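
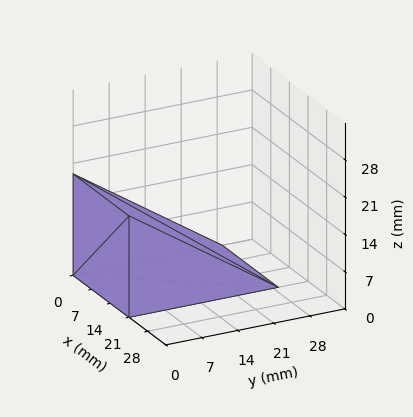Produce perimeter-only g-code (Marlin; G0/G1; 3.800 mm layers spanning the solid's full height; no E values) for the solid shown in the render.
Reading the render: the shape is a wedge (ramp): 21 × 29 mm base, rising to 19 mm along the y=0 edge and sloping linearly to z=0 at y=29 (dimensions read to the nearest mm from the axis ticks). For the g-code, the solid's height is divided into equal slices at the stated Δz and each level perimeter traced with G1 moves after a G0 lift.

; perimeter-only toolpath
G21 ; units = mm
G90 ; absolute positioning
G28 ; home
; layer 1
G0 Z3.800
G0 X0.000 Y0.000
G1 X21.000 Y0.000
G1 X21.000 Y23.200
G1 X0.000 Y23.200
G1 X0.000 Y0.000
; layer 2
G0 Z7.600
G0 X0.000 Y0.000
G1 X21.000 Y0.000
G1 X21.000 Y17.400
G1 X0.000 Y17.400
G1 X0.000 Y0.000
; layer 3
G0 Z11.400
G0 X0.000 Y0.000
G1 X21.000 Y0.000
G1 X21.000 Y11.600
G1 X0.000 Y11.600
G1 X0.000 Y0.000
; layer 4
G0 Z15.200
G0 X0.000 Y0.000
G1 X21.000 Y0.000
G1 X21.000 Y5.800
G1 X0.000 Y5.800
G1 X0.000 Y0.000
M2 ; end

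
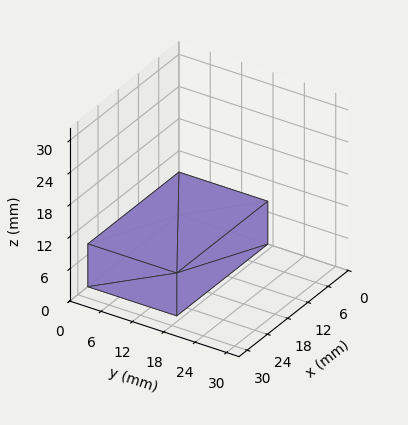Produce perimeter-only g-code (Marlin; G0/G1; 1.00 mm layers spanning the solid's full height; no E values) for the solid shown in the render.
Reading the render: the shape is a rectangular box, roughly 27 × 17 mm footprint and 8 mm tall (dimensions read to the nearest mm from the axis ticks). For the g-code, the solid's height is divided into equal slices at the stated Δz and each level perimeter traced with G1 moves after a G0 lift.

; perimeter-only toolpath
G21 ; units = mm
G90 ; absolute positioning
G28 ; home
; layer 1
G0 Z1.00
G0 X0.00 Y0.00
G1 X27.00 Y0.00
G1 X27.00 Y17.00
G1 X0.00 Y17.00
G1 X0.00 Y0.00
; layer 2
G0 Z2.00
G0 X0.00 Y0.00
G1 X27.00 Y0.00
G1 X27.00 Y17.00
G1 X0.00 Y17.00
G1 X0.00 Y0.00
; layer 3
G0 Z3.00
G0 X0.00 Y0.00
G1 X27.00 Y0.00
G1 X27.00 Y17.00
G1 X0.00 Y17.00
G1 X0.00 Y0.00
; layer 4
G0 Z4.00
G0 X0.00 Y0.00
G1 X27.00 Y0.00
G1 X27.00 Y17.00
G1 X0.00 Y17.00
G1 X0.00 Y0.00
; layer 5
G0 Z5.00
G0 X0.00 Y0.00
G1 X27.00 Y0.00
G1 X27.00 Y17.00
G1 X0.00 Y17.00
G1 X0.00 Y0.00
; layer 6
G0 Z6.00
G0 X0.00 Y0.00
G1 X27.00 Y0.00
G1 X27.00 Y17.00
G1 X0.00 Y17.00
G1 X0.00 Y0.00
; layer 7
G0 Z7.00
G0 X0.00 Y0.00
G1 X27.00 Y0.00
G1 X27.00 Y17.00
G1 X0.00 Y17.00
G1 X0.00 Y0.00
; layer 8
G0 Z8.00
G0 X0.00 Y0.00
G1 X27.00 Y0.00
G1 X27.00 Y17.00
G1 X0.00 Y17.00
G1 X0.00 Y0.00
M2 ; end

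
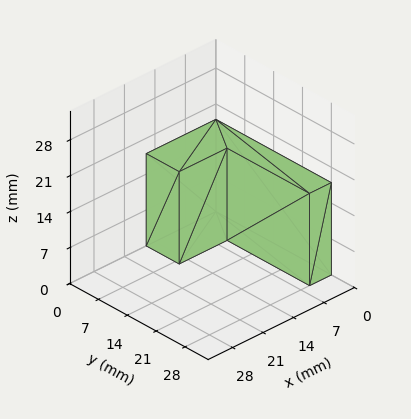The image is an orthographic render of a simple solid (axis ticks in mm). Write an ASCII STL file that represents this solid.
Reading the render: the shape is an L-shaped prism: outer 16 × 28 mm, arm thicknesses ≈ 8 mm (horizontal) and 5 mm (vertical), extruded 18 mm in z (dimensions read to the nearest mm from the axis ticks). For the STL, each face is triangulated and given an outward normal.

solid part
  facet normal 0.0000 0.0000 -1.0000
    outer loop
      vertex 16.0 8.0 0.0
      vertex 16.0 0.0 0.0
      vertex 0.0 0.0 0.0
    endloop
  endfacet
  facet normal 0.0000 0.0000 -1.0000
    outer loop
      vertex 5.0 8.0 0.0
      vertex 16.0 8.0 0.0
      vertex 0.0 0.0 0.0
    endloop
  endfacet
  facet normal 0.0000 0.0000 -1.0000
    outer loop
      vertex 5.0 28.0 0.0
      vertex 5.0 8.0 0.0
      vertex 0.0 0.0 0.0
    endloop
  endfacet
  facet normal 0.0000 0.0000 -1.0000
    outer loop
      vertex 0.0 28.0 0.0
      vertex 5.0 28.0 0.0
      vertex 0.0 0.0 0.0
    endloop
  endfacet
  facet normal 0.0000 0.0000 1.0000
    outer loop
      vertex 0.0 0.0 18.0
      vertex 16.0 0.0 18.0
      vertex 16.0 8.0 18.0
    endloop
  endfacet
  facet normal 0.0000 0.0000 1.0000
    outer loop
      vertex 0.0 0.0 18.0
      vertex 16.0 8.0 18.0
      vertex 5.0 8.0 18.0
    endloop
  endfacet
  facet normal 0.0000 0.0000 1.0000
    outer loop
      vertex 0.0 0.0 18.0
      vertex 5.0 8.0 18.0
      vertex 5.0 28.0 18.0
    endloop
  endfacet
  facet normal 0.0000 0.0000 1.0000
    outer loop
      vertex 0.0 0.0 18.0
      vertex 5.0 28.0 18.0
      vertex 0.0 28.0 18.0
    endloop
  endfacet
  facet normal 0.0000 -1.0000 0.0000
    outer loop
      vertex 0.0 0.0 0.0
      vertex 16.0 0.0 0.0
      vertex 16.0 0.0 18.0
    endloop
  endfacet
  facet normal 0.0000 -1.0000 0.0000
    outer loop
      vertex 0.0 0.0 0.0
      vertex 16.0 0.0 18.0
      vertex 0.0 0.0 18.0
    endloop
  endfacet
  facet normal 1.0000 0.0000 0.0000
    outer loop
      vertex 16.0 0.0 0.0
      vertex 16.0 8.0 0.0
      vertex 16.0 8.0 18.0
    endloop
  endfacet
  facet normal 1.0000 0.0000 0.0000
    outer loop
      vertex 16.0 0.0 0.0
      vertex 16.0 8.0 18.0
      vertex 16.0 0.0 18.0
    endloop
  endfacet
  facet normal 0.0000 1.0000 0.0000
    outer loop
      vertex 16.0 8.0 0.0
      vertex 5.0 8.0 0.0
      vertex 5.0 8.0 18.0
    endloop
  endfacet
  facet normal 0.0000 1.0000 0.0000
    outer loop
      vertex 16.0 8.0 0.0
      vertex 5.0 8.0 18.0
      vertex 16.0 8.0 18.0
    endloop
  endfacet
  facet normal 1.0000 0.0000 0.0000
    outer loop
      vertex 5.0 8.0 0.0
      vertex 5.0 28.0 0.0
      vertex 5.0 28.0 18.0
    endloop
  endfacet
  facet normal 1.0000 0.0000 0.0000
    outer loop
      vertex 5.0 8.0 0.0
      vertex 5.0 28.0 18.0
      vertex 5.0 8.0 18.0
    endloop
  endfacet
  facet normal 0.0000 1.0000 0.0000
    outer loop
      vertex 5.0 28.0 0.0
      vertex 0.0 28.0 0.0
      vertex 0.0 28.0 18.0
    endloop
  endfacet
  facet normal 0.0000 1.0000 0.0000
    outer loop
      vertex 5.0 28.0 0.0
      vertex 0.0 28.0 18.0
      vertex 5.0 28.0 18.0
    endloop
  endfacet
  facet normal -1.0000 0.0000 0.0000
    outer loop
      vertex 0.0 28.0 0.0
      vertex 0.0 0.0 0.0
      vertex 0.0 0.0 18.0
    endloop
  endfacet
  facet normal -1.0000 0.0000 0.0000
    outer loop
      vertex 0.0 28.0 0.0
      vertex 0.0 0.0 18.0
      vertex 0.0 28.0 18.0
    endloop
  endfacet
endsolid part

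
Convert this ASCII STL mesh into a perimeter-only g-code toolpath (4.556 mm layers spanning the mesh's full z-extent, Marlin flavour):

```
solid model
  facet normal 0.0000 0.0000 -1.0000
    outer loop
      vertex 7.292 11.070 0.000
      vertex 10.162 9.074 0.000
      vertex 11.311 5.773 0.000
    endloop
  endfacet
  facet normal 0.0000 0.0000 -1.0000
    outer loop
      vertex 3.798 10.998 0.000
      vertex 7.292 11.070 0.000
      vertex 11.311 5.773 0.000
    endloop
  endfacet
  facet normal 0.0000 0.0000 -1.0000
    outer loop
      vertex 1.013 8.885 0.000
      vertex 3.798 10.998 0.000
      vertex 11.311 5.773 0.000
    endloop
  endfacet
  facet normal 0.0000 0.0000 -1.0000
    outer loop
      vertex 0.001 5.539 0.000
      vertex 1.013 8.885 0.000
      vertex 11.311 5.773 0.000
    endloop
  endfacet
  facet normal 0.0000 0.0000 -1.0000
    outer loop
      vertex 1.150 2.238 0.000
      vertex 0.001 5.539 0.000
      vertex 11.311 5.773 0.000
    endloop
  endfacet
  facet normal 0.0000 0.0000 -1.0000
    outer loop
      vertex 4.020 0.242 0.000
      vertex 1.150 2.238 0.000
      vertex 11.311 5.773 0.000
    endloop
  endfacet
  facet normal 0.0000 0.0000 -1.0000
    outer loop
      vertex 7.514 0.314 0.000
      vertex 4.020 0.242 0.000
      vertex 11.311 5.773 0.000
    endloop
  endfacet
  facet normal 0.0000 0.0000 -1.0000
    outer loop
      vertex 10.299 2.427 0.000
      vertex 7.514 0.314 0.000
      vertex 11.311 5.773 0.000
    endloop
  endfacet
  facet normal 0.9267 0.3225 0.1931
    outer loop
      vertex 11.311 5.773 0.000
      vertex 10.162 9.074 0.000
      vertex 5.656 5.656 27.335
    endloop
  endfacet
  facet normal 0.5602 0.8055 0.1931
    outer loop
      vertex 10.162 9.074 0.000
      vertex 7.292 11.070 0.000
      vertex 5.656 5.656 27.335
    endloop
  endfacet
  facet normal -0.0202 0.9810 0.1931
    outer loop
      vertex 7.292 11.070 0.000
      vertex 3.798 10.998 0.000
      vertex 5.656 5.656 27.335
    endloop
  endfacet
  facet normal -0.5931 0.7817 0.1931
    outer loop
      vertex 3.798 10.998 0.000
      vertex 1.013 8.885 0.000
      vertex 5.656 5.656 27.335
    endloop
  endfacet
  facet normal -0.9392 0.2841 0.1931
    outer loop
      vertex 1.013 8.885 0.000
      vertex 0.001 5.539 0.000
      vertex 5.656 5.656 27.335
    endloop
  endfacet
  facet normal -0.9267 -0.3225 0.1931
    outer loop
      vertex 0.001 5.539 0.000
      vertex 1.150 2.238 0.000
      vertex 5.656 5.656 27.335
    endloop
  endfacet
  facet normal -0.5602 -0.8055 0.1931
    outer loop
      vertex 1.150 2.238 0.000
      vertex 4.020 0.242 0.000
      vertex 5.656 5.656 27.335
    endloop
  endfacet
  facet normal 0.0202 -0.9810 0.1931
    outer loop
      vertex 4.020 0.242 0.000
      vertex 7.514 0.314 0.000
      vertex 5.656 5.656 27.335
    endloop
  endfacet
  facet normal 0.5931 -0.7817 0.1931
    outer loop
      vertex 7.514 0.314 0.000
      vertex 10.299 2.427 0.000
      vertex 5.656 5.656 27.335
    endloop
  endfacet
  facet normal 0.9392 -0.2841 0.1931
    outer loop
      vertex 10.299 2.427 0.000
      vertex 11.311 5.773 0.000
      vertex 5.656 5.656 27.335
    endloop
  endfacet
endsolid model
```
; perimeter-only toolpath
G21 ; units = mm
G90 ; absolute positioning
G28 ; home
; layer 1
G0 Z4.556
G0 X10.368 Y5.753
G1 X9.411 Y8.504
G1 X7.019 Y10.168
G1 X4.108 Y10.108
G1 X1.787 Y8.347
G1 X0.943 Y5.559
G1 X1.901 Y2.808
G1 X4.293 Y1.144
G1 X7.204 Y1.204
G1 X9.525 Y2.965
G1 X10.368 Y5.753
; layer 2
G0 Z9.112
G0 X9.426 Y5.734
G1 X8.660 Y7.935
G1 X6.747 Y9.265
G1 X4.417 Y9.217
G1 X2.561 Y7.809
G1 X1.886 Y5.578
G1 X2.652 Y3.377
G1 X4.565 Y2.047
G1 X6.895 Y2.095
G1 X8.751 Y3.503
G1 X9.426 Y5.734
; layer 3
G0 Z13.668
G0 X8.483 Y5.714
G1 X7.909 Y7.365
G1 X6.474 Y8.363
G1 X4.727 Y8.327
G1 X3.334 Y7.271
G1 X2.829 Y5.598
G1 X3.403 Y3.947
G1 X4.838 Y2.949
G1 X6.585 Y2.985
G1 X7.977 Y4.042
G1 X8.483 Y5.714
; layer 4
G0 Z18.223
G0 X7.541 Y5.695
G1 X7.158 Y6.795
G1 X6.201 Y7.461
G1 X5.037 Y7.437
G1 X4.108 Y6.732
G1 X3.771 Y5.617
G1 X4.154 Y4.517
G1 X5.111 Y3.851
G1 X6.275 Y3.875
G1 X7.204 Y4.580
G1 X7.541 Y5.695
; layer 5
G0 Z22.779
G0 X6.599 Y5.675
G1 X6.407 Y6.226
G1 X5.929 Y6.558
G1 X5.346 Y6.546
G1 X4.882 Y6.194
G1 X4.713 Y5.636
G1 X4.905 Y5.086
G1 X5.383 Y4.754
G1 X5.966 Y4.766
G1 X6.430 Y5.118
G1 X6.599 Y5.675
M2 ; end

The solid is a regular 10-sided pyramid, base circumscribed radius ≈ 5.66 mm, apex at z ≈ 27.3 mm. Slicing at Δz = 4.556 mm — 6 equal slices spanning the solid's height, so layer i sits at z = i·h/6 — gives 5 non-empty perimeters. Each is a 10-segment closed polygon; G0 lifts to the layer z and rapids to the start vertex, then G1 traces the edges. The cross-section shrinks linearly with z (the slice at the apex is degenerate and omitted).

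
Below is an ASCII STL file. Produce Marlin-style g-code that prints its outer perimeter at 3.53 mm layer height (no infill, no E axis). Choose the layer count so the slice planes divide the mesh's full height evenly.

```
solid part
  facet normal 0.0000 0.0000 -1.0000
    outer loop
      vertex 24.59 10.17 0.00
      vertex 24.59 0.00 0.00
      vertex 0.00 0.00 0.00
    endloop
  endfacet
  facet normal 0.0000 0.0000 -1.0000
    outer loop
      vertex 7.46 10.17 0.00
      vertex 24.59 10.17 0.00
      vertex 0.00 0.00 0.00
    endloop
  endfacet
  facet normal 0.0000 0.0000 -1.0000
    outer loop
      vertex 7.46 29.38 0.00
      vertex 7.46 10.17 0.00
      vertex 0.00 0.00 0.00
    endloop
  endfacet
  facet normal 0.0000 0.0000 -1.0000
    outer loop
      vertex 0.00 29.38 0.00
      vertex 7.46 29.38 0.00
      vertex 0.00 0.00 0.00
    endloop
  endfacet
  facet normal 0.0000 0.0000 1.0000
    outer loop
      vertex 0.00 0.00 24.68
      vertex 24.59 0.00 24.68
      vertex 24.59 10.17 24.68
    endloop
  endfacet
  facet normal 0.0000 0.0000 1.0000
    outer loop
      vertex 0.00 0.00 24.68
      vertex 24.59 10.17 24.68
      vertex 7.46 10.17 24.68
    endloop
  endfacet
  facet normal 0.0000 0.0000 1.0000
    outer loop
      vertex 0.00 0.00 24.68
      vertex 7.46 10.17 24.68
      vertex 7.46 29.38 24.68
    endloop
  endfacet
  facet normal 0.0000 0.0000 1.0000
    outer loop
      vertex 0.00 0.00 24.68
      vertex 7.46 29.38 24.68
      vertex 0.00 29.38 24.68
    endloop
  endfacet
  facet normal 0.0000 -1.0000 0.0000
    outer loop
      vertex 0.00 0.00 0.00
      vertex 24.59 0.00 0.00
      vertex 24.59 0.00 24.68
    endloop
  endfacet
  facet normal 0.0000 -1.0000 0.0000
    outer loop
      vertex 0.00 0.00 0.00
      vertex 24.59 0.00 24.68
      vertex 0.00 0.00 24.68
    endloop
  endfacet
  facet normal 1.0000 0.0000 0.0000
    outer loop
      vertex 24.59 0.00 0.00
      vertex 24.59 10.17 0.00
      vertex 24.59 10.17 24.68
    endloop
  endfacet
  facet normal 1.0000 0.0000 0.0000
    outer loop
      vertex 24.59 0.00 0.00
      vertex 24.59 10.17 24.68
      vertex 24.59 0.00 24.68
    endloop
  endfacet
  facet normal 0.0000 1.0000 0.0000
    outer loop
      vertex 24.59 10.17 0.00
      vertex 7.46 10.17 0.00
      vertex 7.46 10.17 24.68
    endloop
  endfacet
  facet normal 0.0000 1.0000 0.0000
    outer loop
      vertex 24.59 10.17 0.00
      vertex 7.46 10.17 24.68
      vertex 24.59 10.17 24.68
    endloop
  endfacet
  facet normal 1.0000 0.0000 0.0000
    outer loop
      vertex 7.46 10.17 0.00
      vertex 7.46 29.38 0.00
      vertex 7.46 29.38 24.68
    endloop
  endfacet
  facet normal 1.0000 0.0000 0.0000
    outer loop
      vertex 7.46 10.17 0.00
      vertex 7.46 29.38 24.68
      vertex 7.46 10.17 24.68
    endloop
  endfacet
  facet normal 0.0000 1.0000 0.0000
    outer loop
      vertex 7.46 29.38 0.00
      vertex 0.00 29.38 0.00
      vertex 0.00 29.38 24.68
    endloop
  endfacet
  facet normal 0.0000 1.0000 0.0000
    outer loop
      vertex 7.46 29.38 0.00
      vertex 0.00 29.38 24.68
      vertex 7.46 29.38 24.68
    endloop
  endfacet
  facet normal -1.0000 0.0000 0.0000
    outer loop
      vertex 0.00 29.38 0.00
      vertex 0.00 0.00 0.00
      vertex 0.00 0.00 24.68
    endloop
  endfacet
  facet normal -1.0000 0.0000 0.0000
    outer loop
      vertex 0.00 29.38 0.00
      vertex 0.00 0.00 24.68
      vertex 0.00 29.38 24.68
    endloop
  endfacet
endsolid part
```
; perimeter-only toolpath
G21 ; units = mm
G90 ; absolute positioning
G28 ; home
; layer 1
G0 Z3.53
G0 X0.00 Y0.00
G1 X24.59 Y0.00
G1 X24.59 Y10.17
G1 X7.46 Y10.17
G1 X7.46 Y29.38
G1 X0.00 Y29.38
G1 X0.00 Y0.00
; layer 2
G0 Z7.05
G0 X0.00 Y0.00
G1 X24.59 Y0.00
G1 X24.59 Y10.17
G1 X7.46 Y10.17
G1 X7.46 Y29.38
G1 X0.00 Y29.38
G1 X0.00 Y0.00
; layer 3
G0 Z10.58
G0 X0.00 Y0.00
G1 X24.59 Y0.00
G1 X24.59 Y10.17
G1 X7.46 Y10.17
G1 X7.46 Y29.38
G1 X0.00 Y29.38
G1 X0.00 Y0.00
; layer 4
G0 Z14.10
G0 X0.00 Y0.00
G1 X24.59 Y0.00
G1 X24.59 Y10.17
G1 X7.46 Y10.17
G1 X7.46 Y29.38
G1 X0.00 Y29.38
G1 X0.00 Y0.00
; layer 5
G0 Z17.63
G0 X0.00 Y0.00
G1 X24.59 Y0.00
G1 X24.59 Y10.17
G1 X7.46 Y10.17
G1 X7.46 Y29.38
G1 X0.00 Y29.38
G1 X0.00 Y0.00
; layer 6
G0 Z21.15
G0 X0.00 Y0.00
G1 X24.59 Y0.00
G1 X24.59 Y10.17
G1 X7.46 Y10.17
G1 X7.46 Y29.38
G1 X0.00 Y29.38
G1 X0.00 Y0.00
; layer 7
G0 Z24.68
G0 X0.00 Y0.00
G1 X24.59 Y0.00
G1 X24.59 Y10.17
G1 X7.46 Y10.17
G1 X7.46 Y29.38
G1 X0.00 Y29.38
G1 X0.00 Y0.00
M2 ; end

The solid is an L-shaped prism: outer 24.6 × 29.4 mm, arm thicknesses ≈ 10.2 mm (horizontal) and 7.46 mm (vertical), extruded 24.7 mm in z. Slicing at Δz = 3.53 mm — 7 equal slices spanning the solid's height, so layer i sits at z = i·h/7 — gives 7 non-empty perimeters. Each is a 6-segment closed polygon; G0 lifts to the layer z and rapids to the start vertex, then G1 traces the edges.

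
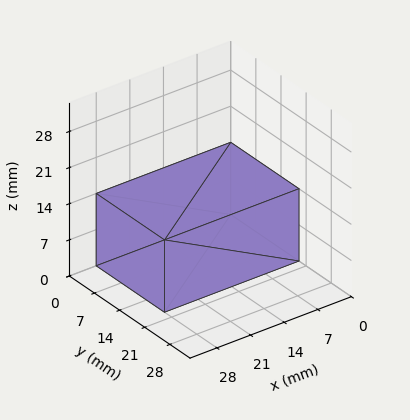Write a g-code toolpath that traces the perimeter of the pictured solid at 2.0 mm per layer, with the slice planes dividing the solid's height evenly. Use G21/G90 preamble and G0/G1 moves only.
Reading the render: the shape is a rectangular box, roughly 28 × 19 mm footprint and 14 mm tall (dimensions read to the nearest mm from the axis ticks). For the g-code, the solid's height is divided into equal slices at the stated Δz and each level perimeter traced with G1 moves after a G0 lift.

; perimeter-only toolpath
G21 ; units = mm
G90 ; absolute positioning
G28 ; home
; layer 1
G0 Z2.0
G0 X0.0 Y0.0
G1 X28.0 Y0.0
G1 X28.0 Y19.0
G1 X0.0 Y19.0
G1 X0.0 Y0.0
; layer 2
G0 Z4.0
G0 X0.0 Y0.0
G1 X28.0 Y0.0
G1 X28.0 Y19.0
G1 X0.0 Y19.0
G1 X0.0 Y0.0
; layer 3
G0 Z6.0
G0 X0.0 Y0.0
G1 X28.0 Y0.0
G1 X28.0 Y19.0
G1 X0.0 Y19.0
G1 X0.0 Y0.0
; layer 4
G0 Z8.0
G0 X0.0 Y0.0
G1 X28.0 Y0.0
G1 X28.0 Y19.0
G1 X0.0 Y19.0
G1 X0.0 Y0.0
; layer 5
G0 Z10.0
G0 X0.0 Y0.0
G1 X28.0 Y0.0
G1 X28.0 Y19.0
G1 X0.0 Y19.0
G1 X0.0 Y0.0
; layer 6
G0 Z12.0
G0 X0.0 Y0.0
G1 X28.0 Y0.0
G1 X28.0 Y19.0
G1 X0.0 Y19.0
G1 X0.0 Y0.0
; layer 7
G0 Z14.0
G0 X0.0 Y0.0
G1 X28.0 Y0.0
G1 X28.0 Y19.0
G1 X0.0 Y19.0
G1 X0.0 Y0.0
M2 ; end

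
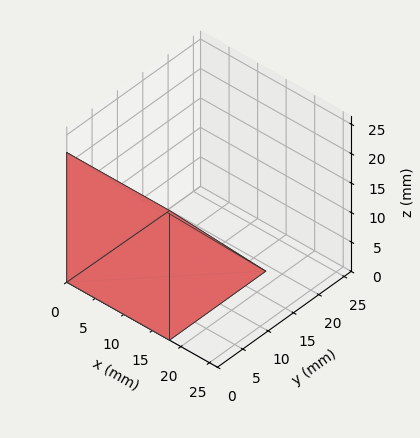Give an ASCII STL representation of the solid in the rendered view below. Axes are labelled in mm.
Reading the render: the shape is a wedge (ramp): 18 × 19 mm base, rising to 22 mm along the y=0 edge and sloping linearly to z=0 at y=19 (dimensions read to the nearest mm from the axis ticks). For the STL, each face is triangulated and given an outward normal.

solid part
  facet normal 0.0000 0.0000 -1.0000
    outer loop
      vertex 18.00 19.00 0.00
      vertex 18.00 0.00 0.00
      vertex 0.00 0.00 0.00
    endloop
  endfacet
  facet normal 0.0000 0.0000 -1.0000
    outer loop
      vertex 0.00 19.00 0.00
      vertex 18.00 19.00 0.00
      vertex 0.00 0.00 0.00
    endloop
  endfacet
  facet normal 0.0000 -1.0000 0.0000
    outer loop
      vertex 0.00 0.00 0.00
      vertex 18.00 0.00 0.00
      vertex 18.00 0.00 22.00
    endloop
  endfacet
  facet normal 0.0000 -1.0000 0.0000
    outer loop
      vertex 0.00 0.00 0.00
      vertex 18.00 0.00 22.00
      vertex 0.00 0.00 22.00
    endloop
  endfacet
  facet normal 0.0000 0.7568 0.6536
    outer loop
      vertex 0.00 0.00 22.00
      vertex 18.00 0.00 22.00
      vertex 18.00 19.00 0.00
    endloop
  endfacet
  facet normal 0.0000 0.7568 0.6536
    outer loop
      vertex 0.00 0.00 22.00
      vertex 18.00 19.00 0.00
      vertex 0.00 19.00 0.00
    endloop
  endfacet
  facet normal -1.0000 0.0000 0.0000
    outer loop
      vertex 0.00 0.00 22.00
      vertex 0.00 19.00 0.00
      vertex 0.00 0.00 0.00
    endloop
  endfacet
  facet normal 1.0000 0.0000 0.0000
    outer loop
      vertex 18.00 0.00 0.00
      vertex 18.00 19.00 0.00
      vertex 18.00 0.00 22.00
    endloop
  endfacet
endsolid part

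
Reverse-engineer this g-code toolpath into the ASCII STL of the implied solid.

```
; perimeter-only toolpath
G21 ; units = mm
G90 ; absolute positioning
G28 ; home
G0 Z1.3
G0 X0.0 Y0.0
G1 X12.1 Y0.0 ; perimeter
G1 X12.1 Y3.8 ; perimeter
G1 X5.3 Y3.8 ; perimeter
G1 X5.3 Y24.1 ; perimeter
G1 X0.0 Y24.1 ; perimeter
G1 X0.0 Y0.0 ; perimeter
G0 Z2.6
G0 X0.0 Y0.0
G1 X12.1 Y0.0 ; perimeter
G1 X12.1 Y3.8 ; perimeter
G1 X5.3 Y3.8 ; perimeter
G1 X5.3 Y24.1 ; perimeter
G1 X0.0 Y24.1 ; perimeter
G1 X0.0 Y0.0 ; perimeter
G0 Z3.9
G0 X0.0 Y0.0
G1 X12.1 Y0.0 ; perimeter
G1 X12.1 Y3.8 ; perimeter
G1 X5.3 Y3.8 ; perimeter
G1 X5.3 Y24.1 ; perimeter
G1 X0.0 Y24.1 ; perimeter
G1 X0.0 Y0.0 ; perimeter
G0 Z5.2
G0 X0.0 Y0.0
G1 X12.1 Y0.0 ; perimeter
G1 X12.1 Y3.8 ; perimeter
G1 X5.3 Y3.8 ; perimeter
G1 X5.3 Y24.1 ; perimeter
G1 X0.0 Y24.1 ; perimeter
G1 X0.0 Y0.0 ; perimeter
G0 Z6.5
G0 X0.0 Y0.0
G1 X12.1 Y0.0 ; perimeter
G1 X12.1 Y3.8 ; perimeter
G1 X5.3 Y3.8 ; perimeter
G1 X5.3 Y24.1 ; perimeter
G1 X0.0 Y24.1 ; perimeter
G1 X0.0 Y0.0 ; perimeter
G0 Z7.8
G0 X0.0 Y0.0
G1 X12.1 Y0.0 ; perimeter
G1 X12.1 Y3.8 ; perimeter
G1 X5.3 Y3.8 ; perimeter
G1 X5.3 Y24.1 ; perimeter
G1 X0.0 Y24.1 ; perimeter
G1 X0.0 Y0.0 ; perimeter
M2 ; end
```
solid part
  facet normal 0.0000 0.0000 -1.0000
    outer loop
      vertex 12.1 3.8 0.0
      vertex 12.1 0.0 0.0
      vertex 0.0 0.0 0.0
    endloop
  endfacet
  facet normal 0.0000 0.0000 -1.0000
    outer loop
      vertex 5.3 3.8 0.0
      vertex 12.1 3.8 0.0
      vertex 0.0 0.0 0.0
    endloop
  endfacet
  facet normal 0.0000 0.0000 -1.0000
    outer loop
      vertex 5.3 24.1 0.0
      vertex 5.3 3.8 0.0
      vertex 0.0 0.0 0.0
    endloop
  endfacet
  facet normal 0.0000 0.0000 -1.0000
    outer loop
      vertex 0.0 24.1 0.0
      vertex 5.3 24.1 0.0
      vertex 0.0 0.0 0.0
    endloop
  endfacet
  facet normal 0.0000 0.0000 1.0000
    outer loop
      vertex 0.0 0.0 7.8
      vertex 12.1 0.0 7.8
      vertex 12.1 3.8 7.8
    endloop
  endfacet
  facet normal 0.0000 0.0000 1.0000
    outer loop
      vertex 0.0 0.0 7.8
      vertex 12.1 3.8 7.8
      vertex 5.3 3.8 7.8
    endloop
  endfacet
  facet normal 0.0000 0.0000 1.0000
    outer loop
      vertex 0.0 0.0 7.8
      vertex 5.3 3.8 7.8
      vertex 5.3 24.1 7.8
    endloop
  endfacet
  facet normal 0.0000 0.0000 1.0000
    outer loop
      vertex 0.0 0.0 7.8
      vertex 5.3 24.1 7.8
      vertex 0.0 24.1 7.8
    endloop
  endfacet
  facet normal 0.0000 -1.0000 0.0000
    outer loop
      vertex 0.0 0.0 0.0
      vertex 12.1 0.0 0.0
      vertex 12.1 0.0 7.8
    endloop
  endfacet
  facet normal 0.0000 -1.0000 0.0000
    outer loop
      vertex 0.0 0.0 0.0
      vertex 12.1 0.0 7.8
      vertex 0.0 0.0 7.8
    endloop
  endfacet
  facet normal 1.0000 0.0000 0.0000
    outer loop
      vertex 12.1 0.0 0.0
      vertex 12.1 3.8 0.0
      vertex 12.1 3.8 7.8
    endloop
  endfacet
  facet normal 1.0000 0.0000 0.0000
    outer loop
      vertex 12.1 0.0 0.0
      vertex 12.1 3.8 7.8
      vertex 12.1 0.0 7.8
    endloop
  endfacet
  facet normal 0.0000 1.0000 0.0000
    outer loop
      vertex 12.1 3.8 0.0
      vertex 5.3 3.8 0.0
      vertex 5.3 3.8 7.8
    endloop
  endfacet
  facet normal 0.0000 1.0000 0.0000
    outer loop
      vertex 12.1 3.8 0.0
      vertex 5.3 3.8 7.8
      vertex 12.1 3.8 7.8
    endloop
  endfacet
  facet normal 1.0000 0.0000 0.0000
    outer loop
      vertex 5.3 3.8 0.0
      vertex 5.3 24.1 0.0
      vertex 5.3 24.1 7.8
    endloop
  endfacet
  facet normal 1.0000 0.0000 0.0000
    outer loop
      vertex 5.3 3.8 0.0
      vertex 5.3 24.1 7.8
      vertex 5.3 3.8 7.8
    endloop
  endfacet
  facet normal 0.0000 1.0000 0.0000
    outer loop
      vertex 5.3 24.1 0.0
      vertex 0.0 24.1 0.0
      vertex 0.0 24.1 7.8
    endloop
  endfacet
  facet normal 0.0000 1.0000 0.0000
    outer loop
      vertex 5.3 24.1 0.0
      vertex 0.0 24.1 7.8
      vertex 5.3 24.1 7.8
    endloop
  endfacet
  facet normal -1.0000 0.0000 0.0000
    outer loop
      vertex 0.0 24.1 0.0
      vertex 0.0 0.0 0.0
      vertex 0.0 0.0 7.8
    endloop
  endfacet
  facet normal -1.0000 0.0000 0.0000
    outer loop
      vertex 0.0 24.1 0.0
      vertex 0.0 0.0 7.8
      vertex 0.0 24.1 7.8
    endloop
  endfacet
endsolid part

The G0 Z moves step by Δz≈1.3 mm. Every layer's G1 loop is the same polygon, so the solid is a straight extrusion of it from z=0 to z≈7.8. Closing with flat bottom and top caps and triangulating gives 20 facets — an L-shaped prism: outer 12.1 × 24.1 mm, arm thicknesses ≈ 3.8 mm (horizontal) and 5.3 mm (vertical), extruded 7.8 mm in z.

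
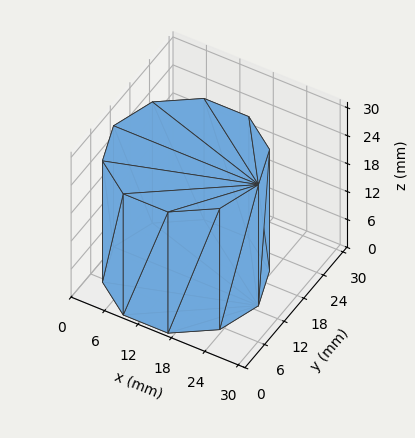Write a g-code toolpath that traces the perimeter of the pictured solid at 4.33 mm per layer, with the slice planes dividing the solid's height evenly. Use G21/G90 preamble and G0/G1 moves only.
Reading the render: the shape is a regular 10-sided prism (a cylinder approximated with 10 flat sides), circumscribed radius ≈ 13 mm, height ≈ 26 mm (dimensions read to the nearest mm from the axis ticks). For the g-code, the solid's height is divided into equal slices at the stated Δz and each level perimeter traced with G1 moves after a G0 lift.

; perimeter-only toolpath
G21 ; units = mm
G90 ; absolute positioning
G28 ; home
; layer 1
G0 Z4.33
G0 X26.00 Y13.00
G1 X23.52 Y20.64
G1 X17.02 Y25.36
G1 X8.98 Y25.36
G1 X2.48 Y20.64
G1 X0.00 Y13.00
G1 X2.48 Y5.36
G1 X8.98 Y0.64
G1 X17.02 Y0.64
G1 X23.52 Y5.36
G1 X26.00 Y13.00
; layer 2
G0 Z8.67
G0 X26.00 Y13.00
G1 X23.52 Y20.64
G1 X17.02 Y25.36
G1 X8.98 Y25.36
G1 X2.48 Y20.64
G1 X0.00 Y13.00
G1 X2.48 Y5.36
G1 X8.98 Y0.64
G1 X17.02 Y0.64
G1 X23.52 Y5.36
G1 X26.00 Y13.00
; layer 3
G0 Z13.00
G0 X26.00 Y13.00
G1 X23.52 Y20.64
G1 X17.02 Y25.36
G1 X8.98 Y25.36
G1 X2.48 Y20.64
G1 X0.00 Y13.00
G1 X2.48 Y5.36
G1 X8.98 Y0.64
G1 X17.02 Y0.64
G1 X23.52 Y5.36
G1 X26.00 Y13.00
; layer 4
G0 Z17.33
G0 X26.00 Y13.00
G1 X23.52 Y20.64
G1 X17.02 Y25.36
G1 X8.98 Y25.36
G1 X2.48 Y20.64
G1 X0.00 Y13.00
G1 X2.48 Y5.36
G1 X8.98 Y0.64
G1 X17.02 Y0.64
G1 X23.52 Y5.36
G1 X26.00 Y13.00
; layer 5
G0 Z21.67
G0 X26.00 Y13.00
G1 X23.52 Y20.64
G1 X17.02 Y25.36
G1 X8.98 Y25.36
G1 X2.48 Y20.64
G1 X0.00 Y13.00
G1 X2.48 Y5.36
G1 X8.98 Y0.64
G1 X17.02 Y0.64
G1 X23.52 Y5.36
G1 X26.00 Y13.00
; layer 6
G0 Z26.00
G0 X26.00 Y13.00
G1 X23.52 Y20.64
G1 X17.02 Y25.36
G1 X8.98 Y25.36
G1 X2.48 Y20.64
G1 X0.00 Y13.00
G1 X2.48 Y5.36
G1 X8.98 Y0.64
G1 X17.02 Y0.64
G1 X23.52 Y5.36
G1 X26.00 Y13.00
M2 ; end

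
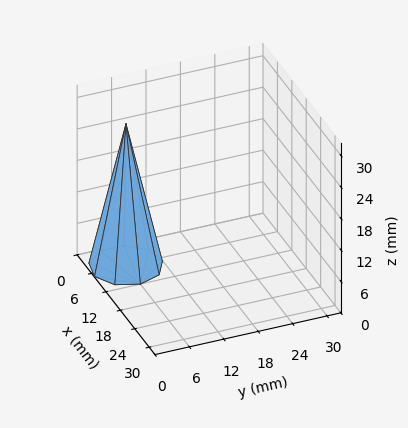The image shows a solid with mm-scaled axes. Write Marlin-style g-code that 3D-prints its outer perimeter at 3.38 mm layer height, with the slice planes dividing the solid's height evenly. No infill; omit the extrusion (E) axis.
Reading the render: the shape is a regular 9-sided pyramid, base circumscribed radius ≈ 6 mm, apex at z ≈ 27 mm (dimensions read to the nearest mm from the axis ticks). For the g-code, the solid's height is divided into equal slices at the stated Δz and each level perimeter traced with G1 moves after a G0 lift.

; perimeter-only toolpath
G21 ; units = mm
G90 ; absolute positioning
G28 ; home
; layer 1
G0 Z3.38
G0 X11.25 Y6.00
G1 X10.03 Y9.38
G1 X6.91 Y11.17
G1 X3.38 Y10.55
G1 X1.06 Y7.79
G1 X1.06 Y4.21
G1 X3.38 Y1.45
G1 X6.91 Y0.83
G1 X10.03 Y2.62
G1 X11.25 Y6.00
; layer 2
G0 Z6.75
G0 X10.50 Y6.00
G1 X9.45 Y8.89
G1 X6.78 Y10.43
G1 X3.75 Y9.90
G1 X1.77 Y7.54
G1 X1.77 Y4.46
G1 X3.75 Y2.10
G1 X6.78 Y1.57
G1 X9.45 Y3.10
G1 X10.50 Y6.00
; layer 3
G0 Z10.12
G0 X9.75 Y6.00
G1 X8.88 Y8.41
G1 X6.65 Y9.69
G1 X4.12 Y9.25
G1 X2.48 Y7.28
G1 X2.48 Y4.72
G1 X4.12 Y2.75
G1 X6.65 Y2.31
G1 X8.88 Y3.59
G1 X9.75 Y6.00
; layer 4
G0 Z13.50
G0 X9.00 Y6.00
G1 X8.30 Y7.93
G1 X6.52 Y8.96
G1 X4.50 Y8.60
G1 X3.18 Y7.03
G1 X3.18 Y4.97
G1 X4.50 Y3.40
G1 X6.52 Y3.04
G1 X8.30 Y4.07
G1 X9.00 Y6.00
; layer 5
G0 Z16.88
G0 X8.25 Y6.00
G1 X7.72 Y7.45
G1 X6.39 Y8.22
G1 X4.88 Y7.95
G1 X3.88 Y6.77
G1 X3.88 Y5.23
G1 X4.88 Y4.05
G1 X6.39 Y3.78
G1 X7.72 Y4.55
G1 X8.25 Y6.00
; layer 6
G0 Z20.25
G0 X7.50 Y6.00
G1 X7.15 Y6.96
G1 X6.26 Y7.48
G1 X5.25 Y7.30
G1 X4.59 Y6.51
G1 X4.59 Y5.49
G1 X5.25 Y4.70
G1 X6.26 Y4.52
G1 X7.15 Y5.04
G1 X7.50 Y6.00
; layer 7
G0 Z23.62
G0 X6.75 Y6.00
G1 X6.58 Y6.48
G1 X6.13 Y6.74
G1 X5.62 Y6.65
G1 X5.29 Y6.26
G1 X5.29 Y5.74
G1 X5.62 Y5.35
G1 X6.13 Y5.26
G1 X6.58 Y5.52
G1 X6.75 Y6.00
M2 ; end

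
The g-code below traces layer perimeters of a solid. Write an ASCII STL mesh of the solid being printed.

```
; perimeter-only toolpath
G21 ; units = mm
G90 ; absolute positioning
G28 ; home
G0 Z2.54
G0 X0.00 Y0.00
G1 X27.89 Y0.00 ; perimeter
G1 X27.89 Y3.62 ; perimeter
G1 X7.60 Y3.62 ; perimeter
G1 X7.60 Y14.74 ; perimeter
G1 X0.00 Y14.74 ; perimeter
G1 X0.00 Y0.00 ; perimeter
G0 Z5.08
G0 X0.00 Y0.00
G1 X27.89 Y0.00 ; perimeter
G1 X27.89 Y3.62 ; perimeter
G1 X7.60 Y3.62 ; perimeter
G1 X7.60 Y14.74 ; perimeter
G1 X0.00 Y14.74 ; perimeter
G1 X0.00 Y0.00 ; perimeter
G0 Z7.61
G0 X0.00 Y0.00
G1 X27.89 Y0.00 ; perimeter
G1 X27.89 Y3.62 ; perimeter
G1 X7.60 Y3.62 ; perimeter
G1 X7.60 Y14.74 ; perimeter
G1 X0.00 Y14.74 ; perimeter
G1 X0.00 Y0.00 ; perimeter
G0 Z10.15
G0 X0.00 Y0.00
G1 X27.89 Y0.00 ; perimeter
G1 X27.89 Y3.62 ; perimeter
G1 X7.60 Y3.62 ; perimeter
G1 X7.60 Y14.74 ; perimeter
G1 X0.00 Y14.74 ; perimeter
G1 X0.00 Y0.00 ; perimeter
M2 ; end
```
solid part
  facet normal 0.0000 0.0000 -1.0000
    outer loop
      vertex 27.89 3.62 0.00
      vertex 27.89 0.00 0.00
      vertex 0.00 0.00 0.00
    endloop
  endfacet
  facet normal 0.0000 0.0000 -1.0000
    outer loop
      vertex 7.60 3.62 0.00
      vertex 27.89 3.62 0.00
      vertex 0.00 0.00 0.00
    endloop
  endfacet
  facet normal 0.0000 0.0000 -1.0000
    outer loop
      vertex 7.60 14.74 0.00
      vertex 7.60 3.62 0.00
      vertex 0.00 0.00 0.00
    endloop
  endfacet
  facet normal 0.0000 0.0000 -1.0000
    outer loop
      vertex 0.00 14.74 0.00
      vertex 7.60 14.74 0.00
      vertex 0.00 0.00 0.00
    endloop
  endfacet
  facet normal 0.0000 0.0000 1.0000
    outer loop
      vertex 0.00 0.00 10.15
      vertex 27.89 0.00 10.15
      vertex 27.89 3.62 10.15
    endloop
  endfacet
  facet normal 0.0000 0.0000 1.0000
    outer loop
      vertex 0.00 0.00 10.15
      vertex 27.89 3.62 10.15
      vertex 7.60 3.62 10.15
    endloop
  endfacet
  facet normal 0.0000 0.0000 1.0000
    outer loop
      vertex 0.00 0.00 10.15
      vertex 7.60 3.62 10.15
      vertex 7.60 14.74 10.15
    endloop
  endfacet
  facet normal 0.0000 0.0000 1.0000
    outer loop
      vertex 0.00 0.00 10.15
      vertex 7.60 14.74 10.15
      vertex 0.00 14.74 10.15
    endloop
  endfacet
  facet normal 0.0000 -1.0000 0.0000
    outer loop
      vertex 0.00 0.00 0.00
      vertex 27.89 0.00 0.00
      vertex 27.89 0.00 10.15
    endloop
  endfacet
  facet normal 0.0000 -1.0000 0.0000
    outer loop
      vertex 0.00 0.00 0.00
      vertex 27.89 0.00 10.15
      vertex 0.00 0.00 10.15
    endloop
  endfacet
  facet normal 1.0000 0.0000 0.0000
    outer loop
      vertex 27.89 0.00 0.00
      vertex 27.89 3.62 0.00
      vertex 27.89 3.62 10.15
    endloop
  endfacet
  facet normal 1.0000 0.0000 0.0000
    outer loop
      vertex 27.89 0.00 0.00
      vertex 27.89 3.62 10.15
      vertex 27.89 0.00 10.15
    endloop
  endfacet
  facet normal 0.0000 1.0000 0.0000
    outer loop
      vertex 27.89 3.62 0.00
      vertex 7.60 3.62 0.00
      vertex 7.60 3.62 10.15
    endloop
  endfacet
  facet normal 0.0000 1.0000 0.0000
    outer loop
      vertex 27.89 3.62 0.00
      vertex 7.60 3.62 10.15
      vertex 27.89 3.62 10.15
    endloop
  endfacet
  facet normal 1.0000 0.0000 0.0000
    outer loop
      vertex 7.60 3.62 0.00
      vertex 7.60 14.74 0.00
      vertex 7.60 14.74 10.15
    endloop
  endfacet
  facet normal 1.0000 0.0000 0.0000
    outer loop
      vertex 7.60 3.62 0.00
      vertex 7.60 14.74 10.15
      vertex 7.60 3.62 10.15
    endloop
  endfacet
  facet normal 0.0000 1.0000 0.0000
    outer loop
      vertex 7.60 14.74 0.00
      vertex 0.00 14.74 0.00
      vertex 0.00 14.74 10.15
    endloop
  endfacet
  facet normal 0.0000 1.0000 0.0000
    outer loop
      vertex 7.60 14.74 0.00
      vertex 0.00 14.74 10.15
      vertex 7.60 14.74 10.15
    endloop
  endfacet
  facet normal -1.0000 0.0000 0.0000
    outer loop
      vertex 0.00 14.74 0.00
      vertex 0.00 0.00 0.00
      vertex 0.00 0.00 10.15
    endloop
  endfacet
  facet normal -1.0000 0.0000 0.0000
    outer loop
      vertex 0.00 14.74 0.00
      vertex 0.00 0.00 10.15
      vertex 0.00 14.74 10.15
    endloop
  endfacet
endsolid part

The G0 Z moves step by Δz≈2.54 mm. Every layer's G1 loop is the same polygon, so the solid is a straight extrusion of it from z=0 to z≈10.2. Closing with flat bottom and top caps and triangulating gives 20 facets — an L-shaped prism: outer 27.9 × 14.7 mm, arm thicknesses ≈ 3.62 mm (horizontal) and 7.6 mm (vertical), extruded 10.2 mm in z.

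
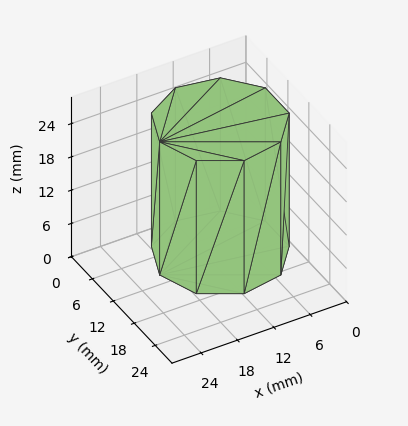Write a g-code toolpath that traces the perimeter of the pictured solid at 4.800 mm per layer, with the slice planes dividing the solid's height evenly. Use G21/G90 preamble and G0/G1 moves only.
Reading the render: the shape is a regular 9-sided prism (a cylinder approximated with 9 flat sides), circumscribed radius ≈ 10 mm, height ≈ 24 mm (dimensions read to the nearest mm from the axis ticks). For the g-code, the solid's height is divided into equal slices at the stated Δz and each level perimeter traced with G1 moves after a G0 lift.

; perimeter-only toolpath
G21 ; units = mm
G90 ; absolute positioning
G28 ; home
; layer 1
G0 Z4.800
G0 X20.000 Y10.000
G1 X17.660 Y16.428
G1 X11.736 Y19.848
G1 X5.000 Y18.660
G1 X0.603 Y13.420
G1 X0.603 Y6.580
G1 X5.000 Y1.340
G1 X11.736 Y0.152
G1 X17.660 Y3.572
G1 X20.000 Y10.000
; layer 2
G0 Z9.600
G0 X20.000 Y10.000
G1 X17.660 Y16.428
G1 X11.736 Y19.848
G1 X5.000 Y18.660
G1 X0.603 Y13.420
G1 X0.603 Y6.580
G1 X5.000 Y1.340
G1 X11.736 Y0.152
G1 X17.660 Y3.572
G1 X20.000 Y10.000
; layer 3
G0 Z14.400
G0 X20.000 Y10.000
G1 X17.660 Y16.428
G1 X11.736 Y19.848
G1 X5.000 Y18.660
G1 X0.603 Y13.420
G1 X0.603 Y6.580
G1 X5.000 Y1.340
G1 X11.736 Y0.152
G1 X17.660 Y3.572
G1 X20.000 Y10.000
; layer 4
G0 Z19.200
G0 X20.000 Y10.000
G1 X17.660 Y16.428
G1 X11.736 Y19.848
G1 X5.000 Y18.660
G1 X0.603 Y13.420
G1 X0.603 Y6.580
G1 X5.000 Y1.340
G1 X11.736 Y0.152
G1 X17.660 Y3.572
G1 X20.000 Y10.000
; layer 5
G0 Z24.000
G0 X20.000 Y10.000
G1 X17.660 Y16.428
G1 X11.736 Y19.848
G1 X5.000 Y18.660
G1 X0.603 Y13.420
G1 X0.603 Y6.580
G1 X5.000 Y1.340
G1 X11.736 Y0.152
G1 X17.660 Y3.572
G1 X20.000 Y10.000
M2 ; end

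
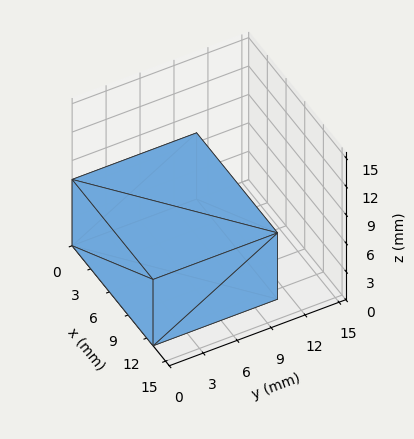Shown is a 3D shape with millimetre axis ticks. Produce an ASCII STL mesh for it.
Reading the render: the shape is a rectangular box, roughly 13 × 11 mm footprint and 7 mm tall (dimensions read to the nearest mm from the axis ticks). For the STL, each face is triangulated and given an outward normal.

solid part
  facet normal 0.0000 0.0000 -1.0000
    outer loop
      vertex 13.00 11.00 0.00
      vertex 13.00 0.00 0.00
      vertex 0.00 0.00 0.00
    endloop
  endfacet
  facet normal 0.0000 0.0000 -1.0000
    outer loop
      vertex 0.00 11.00 0.00
      vertex 13.00 11.00 0.00
      vertex 0.00 0.00 0.00
    endloop
  endfacet
  facet normal 0.0000 0.0000 1.0000
    outer loop
      vertex 0.00 0.00 7.00
      vertex 13.00 0.00 7.00
      vertex 13.00 11.00 7.00
    endloop
  endfacet
  facet normal 0.0000 0.0000 1.0000
    outer loop
      vertex 0.00 0.00 7.00
      vertex 13.00 11.00 7.00
      vertex 0.00 11.00 7.00
    endloop
  endfacet
  facet normal 0.0000 -1.0000 0.0000
    outer loop
      vertex 0.00 0.00 0.00
      vertex 13.00 0.00 0.00
      vertex 13.00 0.00 7.00
    endloop
  endfacet
  facet normal 0.0000 -1.0000 0.0000
    outer loop
      vertex 0.00 0.00 0.00
      vertex 13.00 0.00 7.00
      vertex 0.00 0.00 7.00
    endloop
  endfacet
  facet normal 0.0000 1.0000 0.0000
    outer loop
      vertex 13.00 11.00 7.00
      vertex 13.00 11.00 0.00
      vertex 0.00 11.00 0.00
    endloop
  endfacet
  facet normal 0.0000 1.0000 0.0000
    outer loop
      vertex 0.00 11.00 7.00
      vertex 13.00 11.00 7.00
      vertex 0.00 11.00 0.00
    endloop
  endfacet
  facet normal -1.0000 0.0000 0.0000
    outer loop
      vertex 0.00 11.00 7.00
      vertex 0.00 11.00 0.00
      vertex 0.00 0.00 0.00
    endloop
  endfacet
  facet normal -1.0000 0.0000 0.0000
    outer loop
      vertex 0.00 0.00 7.00
      vertex 0.00 11.00 7.00
      vertex 0.00 0.00 0.00
    endloop
  endfacet
  facet normal 1.0000 0.0000 0.0000
    outer loop
      vertex 13.00 0.00 0.00
      vertex 13.00 11.00 0.00
      vertex 13.00 11.00 7.00
    endloop
  endfacet
  facet normal 1.0000 0.0000 0.0000
    outer loop
      vertex 13.00 0.00 0.00
      vertex 13.00 11.00 7.00
      vertex 13.00 0.00 7.00
    endloop
  endfacet
endsolid part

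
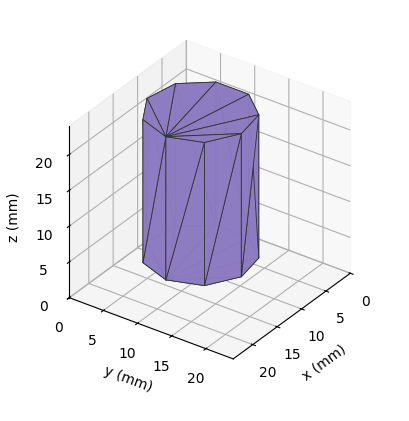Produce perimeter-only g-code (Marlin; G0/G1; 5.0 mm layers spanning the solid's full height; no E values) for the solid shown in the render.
Reading the render: the shape is a regular 9-sided prism (a cylinder approximated with 9 flat sides), circumscribed radius ≈ 7 mm, height ≈ 20 mm (dimensions read to the nearest mm from the axis ticks). For the g-code, the solid's height is divided into equal slices at the stated Δz and each level perimeter traced with G1 moves after a G0 lift.

; perimeter-only toolpath
G21 ; units = mm
G90 ; absolute positioning
G28 ; home
; layer 1
G0 Z5.0
G0 X14.0 Y7.0
G1 X12.4 Y11.5
G1 X8.2 Y13.9
G1 X3.5 Y13.1
G1 X0.4 Y9.4
G1 X0.4 Y4.6
G1 X3.5 Y0.9
G1 X8.2 Y0.1
G1 X12.4 Y2.5
G1 X14.0 Y7.0
; layer 2
G0 Z10.0
G0 X14.0 Y7.0
G1 X12.4 Y11.5
G1 X8.2 Y13.9
G1 X3.5 Y13.1
G1 X0.4 Y9.4
G1 X0.4 Y4.6
G1 X3.5 Y0.9
G1 X8.2 Y0.1
G1 X12.4 Y2.5
G1 X14.0 Y7.0
; layer 3
G0 Z15.0
G0 X14.0 Y7.0
G1 X12.4 Y11.5
G1 X8.2 Y13.9
G1 X3.5 Y13.1
G1 X0.4 Y9.4
G1 X0.4 Y4.6
G1 X3.5 Y0.9
G1 X8.2 Y0.1
G1 X12.4 Y2.5
G1 X14.0 Y7.0
; layer 4
G0 Z20.0
G0 X14.0 Y7.0
G1 X12.4 Y11.5
G1 X8.2 Y13.9
G1 X3.5 Y13.1
G1 X0.4 Y9.4
G1 X0.4 Y4.6
G1 X3.5 Y0.9
G1 X8.2 Y0.1
G1 X12.4 Y2.5
G1 X14.0 Y7.0
M2 ; end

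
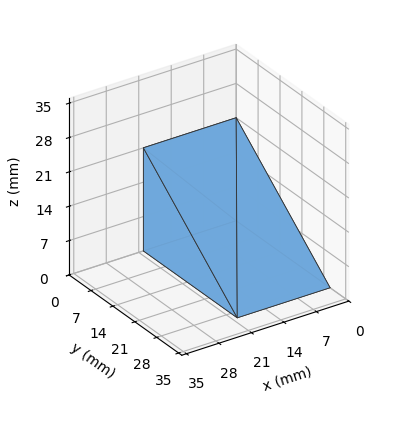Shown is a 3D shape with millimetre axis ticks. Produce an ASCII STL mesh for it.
Reading the render: the shape is a wedge (ramp): 20 × 30 mm base, rising to 21 mm along the y=0 edge and sloping linearly to z=0 at y=30 (dimensions read to the nearest mm from the axis ticks). For the STL, each face is triangulated and given an outward normal.

solid part
  facet normal 0.0000 0.0000 -1.0000
    outer loop
      vertex 20.000 30.000 0.000
      vertex 20.000 0.000 0.000
      vertex 0.000 0.000 0.000
    endloop
  endfacet
  facet normal 0.0000 0.0000 -1.0000
    outer loop
      vertex 0.000 30.000 0.000
      vertex 20.000 30.000 0.000
      vertex 0.000 0.000 0.000
    endloop
  endfacet
  facet normal 0.0000 -1.0000 0.0000
    outer loop
      vertex 0.000 0.000 0.000
      vertex 20.000 0.000 0.000
      vertex 20.000 0.000 21.000
    endloop
  endfacet
  facet normal 0.0000 -1.0000 0.0000
    outer loop
      vertex 0.000 0.000 0.000
      vertex 20.000 0.000 21.000
      vertex 0.000 0.000 21.000
    endloop
  endfacet
  facet normal 0.0000 0.5735 0.8192
    outer loop
      vertex 0.000 0.000 21.000
      vertex 20.000 0.000 21.000
      vertex 20.000 30.000 0.000
    endloop
  endfacet
  facet normal 0.0000 0.5735 0.8192
    outer loop
      vertex 0.000 0.000 21.000
      vertex 20.000 30.000 0.000
      vertex 0.000 30.000 0.000
    endloop
  endfacet
  facet normal -1.0000 0.0000 0.0000
    outer loop
      vertex 0.000 0.000 21.000
      vertex 0.000 30.000 0.000
      vertex 0.000 0.000 0.000
    endloop
  endfacet
  facet normal 1.0000 0.0000 0.0000
    outer loop
      vertex 20.000 0.000 0.000
      vertex 20.000 30.000 0.000
      vertex 20.000 0.000 21.000
    endloop
  endfacet
endsolid part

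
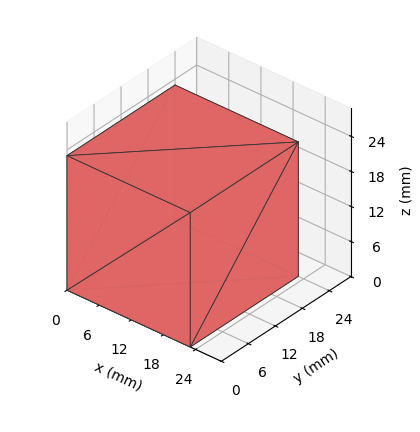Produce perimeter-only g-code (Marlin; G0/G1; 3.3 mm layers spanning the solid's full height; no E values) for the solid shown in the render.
Reading the render: the shape is a rectangular box, roughly 23 × 24 mm footprint and 23 mm tall (dimensions read to the nearest mm from the axis ticks). For the g-code, the solid's height is divided into equal slices at the stated Δz and each level perimeter traced with G1 moves after a G0 lift.

; perimeter-only toolpath
G21 ; units = mm
G90 ; absolute positioning
G28 ; home
; layer 1
G0 Z3.3
G0 X0.0 Y0.0
G1 X23.0 Y0.0
G1 X23.0 Y24.0
G1 X0.0 Y24.0
G1 X0.0 Y0.0
; layer 2
G0 Z6.6
G0 X0.0 Y0.0
G1 X23.0 Y0.0
G1 X23.0 Y24.0
G1 X0.0 Y24.0
G1 X0.0 Y0.0
; layer 3
G0 Z9.9
G0 X0.0 Y0.0
G1 X23.0 Y0.0
G1 X23.0 Y24.0
G1 X0.0 Y24.0
G1 X0.0 Y0.0
; layer 4
G0 Z13.1
G0 X0.0 Y0.0
G1 X23.0 Y0.0
G1 X23.0 Y24.0
G1 X0.0 Y24.0
G1 X0.0 Y0.0
; layer 5
G0 Z16.4
G0 X0.0 Y0.0
G1 X23.0 Y0.0
G1 X23.0 Y24.0
G1 X0.0 Y24.0
G1 X0.0 Y0.0
; layer 6
G0 Z19.7
G0 X0.0 Y0.0
G1 X23.0 Y0.0
G1 X23.0 Y24.0
G1 X0.0 Y24.0
G1 X0.0 Y0.0
; layer 7
G0 Z23.0
G0 X0.0 Y0.0
G1 X23.0 Y0.0
G1 X23.0 Y24.0
G1 X0.0 Y24.0
G1 X0.0 Y0.0
M2 ; end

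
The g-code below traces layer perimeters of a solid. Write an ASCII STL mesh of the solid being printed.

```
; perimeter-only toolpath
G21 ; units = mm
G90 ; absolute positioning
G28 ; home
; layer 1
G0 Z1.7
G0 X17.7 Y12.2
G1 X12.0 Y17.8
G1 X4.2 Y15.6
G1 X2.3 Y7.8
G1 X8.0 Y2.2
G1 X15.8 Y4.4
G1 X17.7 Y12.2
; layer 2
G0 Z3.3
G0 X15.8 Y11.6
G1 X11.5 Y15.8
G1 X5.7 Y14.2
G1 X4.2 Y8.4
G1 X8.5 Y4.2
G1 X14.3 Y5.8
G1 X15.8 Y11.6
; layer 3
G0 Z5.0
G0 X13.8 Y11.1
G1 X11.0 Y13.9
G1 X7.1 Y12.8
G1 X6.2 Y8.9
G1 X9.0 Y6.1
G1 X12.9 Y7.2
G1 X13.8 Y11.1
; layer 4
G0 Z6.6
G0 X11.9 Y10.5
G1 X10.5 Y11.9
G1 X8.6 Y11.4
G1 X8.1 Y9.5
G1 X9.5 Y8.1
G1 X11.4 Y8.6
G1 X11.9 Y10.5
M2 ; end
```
solid part
  facet normal 0.0000 0.0000 -1.0000
    outer loop
      vertex 2.8 17.0 0.0
      vertex 12.5 19.7 0.0
      vertex 19.6 12.7 0.0
    endloop
  endfacet
  facet normal 0.0000 0.0000 -1.0000
    outer loop
      vertex 0.4 7.3 0.0
      vertex 2.8 17.0 0.0
      vertex 19.6 12.7 0.0
    endloop
  endfacet
  facet normal 0.0000 0.0000 -1.0000
    outer loop
      vertex 7.5 0.3 0.0
      vertex 0.4 7.3 0.0
      vertex 19.6 12.7 0.0
    endloop
  endfacet
  facet normal 0.0000 0.0000 -1.0000
    outer loop
      vertex 17.2 3.0 0.0
      vertex 7.5 0.3 0.0
      vertex 19.6 12.7 0.0
    endloop
  endfacet
  facet normal 0.4857 0.4927 0.7221
    outer loop
      vertex 19.6 12.7 0.0
      vertex 12.5 19.7 0.0
      vertex 10.0 10.0 8.3
    endloop
  endfacet
  facet normal -0.1854 0.6660 0.7225
    outer loop
      vertex 12.5 19.7 0.0
      vertex 2.8 17.0 0.0
      vertex 10.0 10.0 8.3
    endloop
  endfacet
  facet normal -0.6713 0.1661 0.7224
    outer loop
      vertex 2.8 17.0 0.0
      vertex 0.4 7.3 0.0
      vertex 10.0 10.0 8.3
    endloop
  endfacet
  facet normal -0.4857 -0.4927 0.7221
    outer loop
      vertex 0.4 7.3 0.0
      vertex 7.5 0.3 0.0
      vertex 10.0 10.0 8.3
    endloop
  endfacet
  facet normal 0.1854 -0.6660 0.7225
    outer loop
      vertex 7.5 0.3 0.0
      vertex 17.2 3.0 0.0
      vertex 10.0 10.0 8.3
    endloop
  endfacet
  facet normal 0.6713 -0.1661 0.7224
    outer loop
      vertex 17.2 3.0 0.0
      vertex 19.6 12.7 0.0
      vertex 10.0 10.0 8.3
    endloop
  endfacet
endsolid part

The G0 Z moves step by Δz≈1.7 mm. The G1 loops shrink linearly with z, so the solid tapers from its base footprint up to z≈8.3. Closing with a flat bottom cap and the tapered top and triangulating gives 10 facets — a regular 6-sided pyramid, base circumscribed radius ≈ 10 mm, apex at z ≈ 8.3 mm.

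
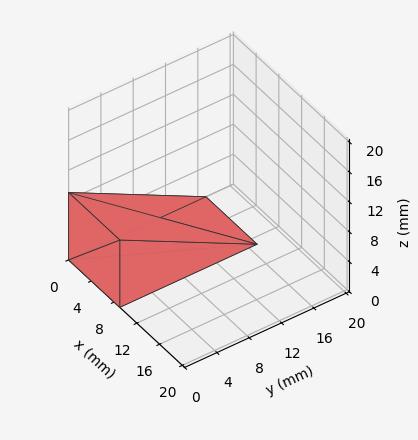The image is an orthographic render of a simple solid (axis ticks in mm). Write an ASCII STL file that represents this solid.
Reading the render: the shape is a wedge (ramp): 9 × 17 mm base, rising to 9 mm along the y=0 edge and sloping linearly to z=0 at y=17 (dimensions read to the nearest mm from the axis ticks). For the STL, each face is triangulated and given an outward normal.

solid part
  facet normal 0.0000 0.0000 -1.0000
    outer loop
      vertex 9.000 17.000 0.000
      vertex 9.000 0.000 0.000
      vertex 0.000 0.000 0.000
    endloop
  endfacet
  facet normal 0.0000 0.0000 -1.0000
    outer loop
      vertex 0.000 17.000 0.000
      vertex 9.000 17.000 0.000
      vertex 0.000 0.000 0.000
    endloop
  endfacet
  facet normal 0.0000 -1.0000 0.0000
    outer loop
      vertex 0.000 0.000 0.000
      vertex 9.000 0.000 0.000
      vertex 9.000 0.000 9.000
    endloop
  endfacet
  facet normal 0.0000 -1.0000 0.0000
    outer loop
      vertex 0.000 0.000 0.000
      vertex 9.000 0.000 9.000
      vertex 0.000 0.000 9.000
    endloop
  endfacet
  facet normal 0.0000 0.4679 0.8838
    outer loop
      vertex 0.000 0.000 9.000
      vertex 9.000 0.000 9.000
      vertex 9.000 17.000 0.000
    endloop
  endfacet
  facet normal 0.0000 0.4679 0.8838
    outer loop
      vertex 0.000 0.000 9.000
      vertex 9.000 17.000 0.000
      vertex 0.000 17.000 0.000
    endloop
  endfacet
  facet normal -1.0000 0.0000 0.0000
    outer loop
      vertex 0.000 0.000 9.000
      vertex 0.000 17.000 0.000
      vertex 0.000 0.000 0.000
    endloop
  endfacet
  facet normal 1.0000 0.0000 0.0000
    outer loop
      vertex 9.000 0.000 0.000
      vertex 9.000 17.000 0.000
      vertex 9.000 0.000 9.000
    endloop
  endfacet
endsolid part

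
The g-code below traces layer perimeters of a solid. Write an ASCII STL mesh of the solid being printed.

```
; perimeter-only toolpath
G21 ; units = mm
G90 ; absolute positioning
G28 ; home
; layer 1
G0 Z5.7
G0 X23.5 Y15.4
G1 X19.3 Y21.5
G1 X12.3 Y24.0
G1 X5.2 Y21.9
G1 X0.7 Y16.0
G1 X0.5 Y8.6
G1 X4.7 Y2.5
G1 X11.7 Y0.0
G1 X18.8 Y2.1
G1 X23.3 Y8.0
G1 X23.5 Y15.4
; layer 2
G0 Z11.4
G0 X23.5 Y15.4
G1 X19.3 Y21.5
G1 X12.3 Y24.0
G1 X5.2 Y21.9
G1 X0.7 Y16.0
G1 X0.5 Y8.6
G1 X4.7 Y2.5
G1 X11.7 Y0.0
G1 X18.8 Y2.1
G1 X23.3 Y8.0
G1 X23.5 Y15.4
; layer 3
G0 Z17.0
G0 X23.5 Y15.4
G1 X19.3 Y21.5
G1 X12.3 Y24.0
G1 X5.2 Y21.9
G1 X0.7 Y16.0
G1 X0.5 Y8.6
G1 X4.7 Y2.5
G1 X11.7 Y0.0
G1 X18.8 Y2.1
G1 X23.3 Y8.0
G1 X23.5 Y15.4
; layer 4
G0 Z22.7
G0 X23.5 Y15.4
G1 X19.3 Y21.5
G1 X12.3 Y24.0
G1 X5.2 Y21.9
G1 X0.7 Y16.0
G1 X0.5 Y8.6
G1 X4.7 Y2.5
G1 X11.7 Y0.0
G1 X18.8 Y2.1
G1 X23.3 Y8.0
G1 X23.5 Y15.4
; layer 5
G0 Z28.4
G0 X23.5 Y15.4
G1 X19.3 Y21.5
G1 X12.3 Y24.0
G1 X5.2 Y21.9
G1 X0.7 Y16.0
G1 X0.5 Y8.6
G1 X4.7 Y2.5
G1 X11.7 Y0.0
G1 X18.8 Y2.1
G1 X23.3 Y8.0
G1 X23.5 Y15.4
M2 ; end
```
solid part
  facet normal 0.0000 0.0000 -1.0000
    outer loop
      vertex 12.3 24.0 0.0
      vertex 19.3 21.5 0.0
      vertex 23.5 15.4 0.0
    endloop
  endfacet
  facet normal 0.0000 0.0000 -1.0000
    outer loop
      vertex 5.2 21.9 0.0
      vertex 12.3 24.0 0.0
      vertex 23.5 15.4 0.0
    endloop
  endfacet
  facet normal 0.0000 0.0000 -1.0000
    outer loop
      vertex 0.7 16.0 0.0
      vertex 5.2 21.9 0.0
      vertex 23.5 15.4 0.0
    endloop
  endfacet
  facet normal 0.0000 0.0000 -1.0000
    outer loop
      vertex 0.5 8.6 0.0
      vertex 0.7 16.0 0.0
      vertex 23.5 15.4 0.0
    endloop
  endfacet
  facet normal 0.0000 0.0000 -1.0000
    outer loop
      vertex 4.7 2.5 0.0
      vertex 0.5 8.6 0.0
      vertex 23.5 15.4 0.0
    endloop
  endfacet
  facet normal 0.0000 0.0000 -1.0000
    outer loop
      vertex 11.7 0.0 0.0
      vertex 4.7 2.5 0.0
      vertex 23.5 15.4 0.0
    endloop
  endfacet
  facet normal 0.0000 0.0000 -1.0000
    outer loop
      vertex 18.8 2.1 0.0
      vertex 11.7 0.0 0.0
      vertex 23.5 15.4 0.0
    endloop
  endfacet
  facet normal 0.0000 0.0000 -1.0000
    outer loop
      vertex 23.3 8.0 0.0
      vertex 18.8 2.1 0.0
      vertex 23.5 15.4 0.0
    endloop
  endfacet
  facet normal 0.0000 0.0000 1.0000
    outer loop
      vertex 23.5 15.4 28.4
      vertex 19.3 21.5 28.4
      vertex 12.3 24.0 28.4
    endloop
  endfacet
  facet normal 0.0000 0.0000 1.0000
    outer loop
      vertex 23.5 15.4 28.4
      vertex 12.3 24.0 28.4
      vertex 5.2 21.9 28.4
    endloop
  endfacet
  facet normal 0.0000 0.0000 1.0000
    outer loop
      vertex 23.5 15.4 28.4
      vertex 5.2 21.9 28.4
      vertex 0.7 16.0 28.4
    endloop
  endfacet
  facet normal 0.0000 0.0000 1.0000
    outer loop
      vertex 23.5 15.4 28.4
      vertex 0.7 16.0 28.4
      vertex 0.5 8.6 28.4
    endloop
  endfacet
  facet normal 0.0000 0.0000 1.0000
    outer loop
      vertex 23.5 15.4 28.4
      vertex 0.5 8.6 28.4
      vertex 4.7 2.5 28.4
    endloop
  endfacet
  facet normal 0.0000 0.0000 1.0000
    outer loop
      vertex 23.5 15.4 28.4
      vertex 4.7 2.5 28.4
      vertex 11.7 0.0 28.4
    endloop
  endfacet
  facet normal 0.0000 0.0000 1.0000
    outer loop
      vertex 23.5 15.4 28.4
      vertex 11.7 0.0 28.4
      vertex 18.8 2.1 28.4
    endloop
  endfacet
  facet normal 0.0000 0.0000 1.0000
    outer loop
      vertex 23.5 15.4 28.4
      vertex 18.8 2.1 28.4
      vertex 23.3 8.0 28.4
    endloop
  endfacet
  facet normal 0.8236 0.5671 0.0000
    outer loop
      vertex 23.5 15.4 0.0
      vertex 19.3 21.5 0.0
      vertex 19.3 21.5 28.4
    endloop
  endfacet
  facet normal 0.8236 0.5671 0.0000
    outer loop
      vertex 23.5 15.4 0.0
      vertex 19.3 21.5 28.4
      vertex 23.5 15.4 28.4
    endloop
  endfacet
  facet normal 0.3363 0.9417 0.0000
    outer loop
      vertex 19.3 21.5 0.0
      vertex 12.3 24.0 0.0
      vertex 12.3 24.0 28.4
    endloop
  endfacet
  facet normal 0.3363 0.9417 0.0000
    outer loop
      vertex 19.3 21.5 0.0
      vertex 12.3 24.0 28.4
      vertex 19.3 21.5 28.4
    endloop
  endfacet
  facet normal -0.2836 0.9589 0.0000
    outer loop
      vertex 12.3 24.0 0.0
      vertex 5.2 21.9 0.0
      vertex 5.2 21.9 28.4
    endloop
  endfacet
  facet normal -0.2836 0.9589 0.0000
    outer loop
      vertex 12.3 24.0 0.0
      vertex 5.2 21.9 28.4
      vertex 12.3 24.0 28.4
    endloop
  endfacet
  facet normal -0.7951 0.6064 0.0000
    outer loop
      vertex 5.2 21.9 0.0
      vertex 0.7 16.0 0.0
      vertex 0.7 16.0 28.4
    endloop
  endfacet
  facet normal -0.7951 0.6064 0.0000
    outer loop
      vertex 5.2 21.9 0.0
      vertex 0.7 16.0 28.4
      vertex 5.2 21.9 28.4
    endloop
  endfacet
  facet normal -0.9996 0.0270 0.0000
    outer loop
      vertex 0.7 16.0 0.0
      vertex 0.5 8.6 0.0
      vertex 0.5 8.6 28.4
    endloop
  endfacet
  facet normal -0.9996 0.0270 0.0000
    outer loop
      vertex 0.7 16.0 0.0
      vertex 0.5 8.6 28.4
      vertex 0.7 16.0 28.4
    endloop
  endfacet
  facet normal -0.8236 -0.5671 0.0000
    outer loop
      vertex 0.5 8.6 0.0
      vertex 4.7 2.5 0.0
      vertex 4.7 2.5 28.4
    endloop
  endfacet
  facet normal -0.8236 -0.5671 0.0000
    outer loop
      vertex 0.5 8.6 0.0
      vertex 4.7 2.5 28.4
      vertex 0.5 8.6 28.4
    endloop
  endfacet
  facet normal -0.3363 -0.9417 0.0000
    outer loop
      vertex 4.7 2.5 0.0
      vertex 11.7 0.0 0.0
      vertex 11.7 0.0 28.4
    endloop
  endfacet
  facet normal -0.3363 -0.9417 0.0000
    outer loop
      vertex 4.7 2.5 0.0
      vertex 11.7 0.0 28.4
      vertex 4.7 2.5 28.4
    endloop
  endfacet
  facet normal 0.2836 -0.9589 0.0000
    outer loop
      vertex 11.7 0.0 0.0
      vertex 18.8 2.1 0.0
      vertex 18.8 2.1 28.4
    endloop
  endfacet
  facet normal 0.2836 -0.9589 0.0000
    outer loop
      vertex 11.7 0.0 0.0
      vertex 18.8 2.1 28.4
      vertex 11.7 0.0 28.4
    endloop
  endfacet
  facet normal 0.7951 -0.6064 0.0000
    outer loop
      vertex 18.8 2.1 0.0
      vertex 23.3 8.0 0.0
      vertex 23.3 8.0 28.4
    endloop
  endfacet
  facet normal 0.7951 -0.6064 0.0000
    outer loop
      vertex 18.8 2.1 0.0
      vertex 23.3 8.0 28.4
      vertex 18.8 2.1 28.4
    endloop
  endfacet
  facet normal 0.9996 -0.0270 0.0000
    outer loop
      vertex 23.3 8.0 0.0
      vertex 23.5 15.4 0.0
      vertex 23.5 15.4 28.4
    endloop
  endfacet
  facet normal 0.9996 -0.0270 0.0000
    outer loop
      vertex 23.3 8.0 0.0
      vertex 23.5 15.4 28.4
      vertex 23.3 8.0 28.4
    endloop
  endfacet
endsolid part

The G0 Z moves step by Δz≈5.7 mm. Every layer's G1 loop is the same polygon, so the solid is a straight extrusion of it from z=0 to z≈28.4. Closing with flat bottom and top caps and triangulating gives 36 facets — a regular 10-sided prism (a cylinder approximated with 10 flat sides), circumscribed radius ≈ 12 mm, height ≈ 28.4 mm.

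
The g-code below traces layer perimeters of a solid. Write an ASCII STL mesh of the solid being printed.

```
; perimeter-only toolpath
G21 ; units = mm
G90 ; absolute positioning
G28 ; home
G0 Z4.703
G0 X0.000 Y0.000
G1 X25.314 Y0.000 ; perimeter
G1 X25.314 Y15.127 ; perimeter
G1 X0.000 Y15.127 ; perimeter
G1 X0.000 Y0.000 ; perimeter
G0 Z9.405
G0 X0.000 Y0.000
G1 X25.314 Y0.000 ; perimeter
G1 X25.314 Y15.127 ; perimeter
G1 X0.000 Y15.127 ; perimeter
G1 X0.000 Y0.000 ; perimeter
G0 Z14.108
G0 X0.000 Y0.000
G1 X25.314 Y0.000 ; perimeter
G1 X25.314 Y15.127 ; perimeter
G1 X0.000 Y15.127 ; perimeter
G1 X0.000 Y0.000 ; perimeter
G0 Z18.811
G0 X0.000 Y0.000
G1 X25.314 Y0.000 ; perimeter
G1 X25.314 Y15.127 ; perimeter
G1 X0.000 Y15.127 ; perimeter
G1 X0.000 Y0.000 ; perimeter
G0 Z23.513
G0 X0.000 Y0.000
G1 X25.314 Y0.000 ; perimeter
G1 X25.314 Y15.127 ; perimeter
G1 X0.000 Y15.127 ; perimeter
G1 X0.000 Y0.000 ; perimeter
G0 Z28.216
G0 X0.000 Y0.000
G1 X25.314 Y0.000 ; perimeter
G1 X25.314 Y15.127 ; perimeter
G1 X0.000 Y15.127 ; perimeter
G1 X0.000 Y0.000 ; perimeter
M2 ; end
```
solid part
  facet normal 0.0000 0.0000 -1.0000
    outer loop
      vertex 25.314 15.127 0.000
      vertex 25.314 0.000 0.000
      vertex 0.000 0.000 0.000
    endloop
  endfacet
  facet normal 0.0000 0.0000 -1.0000
    outer loop
      vertex 0.000 15.127 0.000
      vertex 25.314 15.127 0.000
      vertex 0.000 0.000 0.000
    endloop
  endfacet
  facet normal 0.0000 0.0000 1.0000
    outer loop
      vertex 0.000 0.000 28.216
      vertex 25.314 0.000 28.216
      vertex 25.314 15.127 28.216
    endloop
  endfacet
  facet normal 0.0000 0.0000 1.0000
    outer loop
      vertex 0.000 0.000 28.216
      vertex 25.314 15.127 28.216
      vertex 0.000 15.127 28.216
    endloop
  endfacet
  facet normal 0.0000 -1.0000 0.0000
    outer loop
      vertex 0.000 0.000 0.000
      vertex 25.314 0.000 0.000
      vertex 25.314 0.000 28.216
    endloop
  endfacet
  facet normal 0.0000 -1.0000 0.0000
    outer loop
      vertex 0.000 0.000 0.000
      vertex 25.314 0.000 28.216
      vertex 0.000 0.000 28.216
    endloop
  endfacet
  facet normal 0.0000 1.0000 0.0000
    outer loop
      vertex 25.314 15.127 28.216
      vertex 25.314 15.127 0.000
      vertex 0.000 15.127 0.000
    endloop
  endfacet
  facet normal 0.0000 1.0000 0.0000
    outer loop
      vertex 0.000 15.127 28.216
      vertex 25.314 15.127 28.216
      vertex 0.000 15.127 0.000
    endloop
  endfacet
  facet normal -1.0000 0.0000 0.0000
    outer loop
      vertex 0.000 15.127 28.216
      vertex 0.000 15.127 0.000
      vertex 0.000 0.000 0.000
    endloop
  endfacet
  facet normal -1.0000 0.0000 0.0000
    outer loop
      vertex 0.000 0.000 28.216
      vertex 0.000 15.127 28.216
      vertex 0.000 0.000 0.000
    endloop
  endfacet
  facet normal 1.0000 0.0000 0.0000
    outer loop
      vertex 25.314 0.000 0.000
      vertex 25.314 15.127 0.000
      vertex 25.314 15.127 28.216
    endloop
  endfacet
  facet normal 1.0000 0.0000 0.0000
    outer loop
      vertex 25.314 0.000 0.000
      vertex 25.314 15.127 28.216
      vertex 25.314 0.000 28.216
    endloop
  endfacet
endsolid part

The G0 Z moves step by Δz≈4.703 mm. Every layer's G1 loop is the same polygon, so the solid is a straight extrusion of it from z=0 to z≈28.2. Closing with flat bottom and top caps and triangulating gives 12 facets — a rectangular box, roughly 25.3 × 15.1 mm footprint and 28.2 mm tall.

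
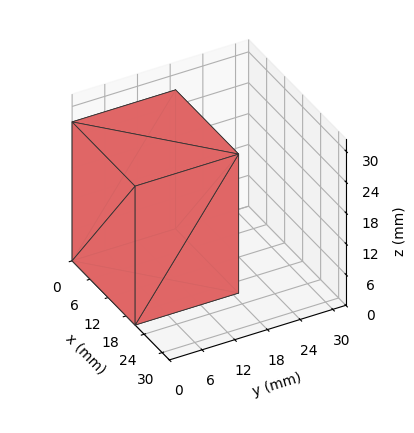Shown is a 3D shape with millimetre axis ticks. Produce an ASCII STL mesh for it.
Reading the render: the shape is a rectangular box, roughly 21 × 19 mm footprint and 27 mm tall (dimensions read to the nearest mm from the axis ticks). For the STL, each face is triangulated and given an outward normal.

solid part
  facet normal 0.0000 0.0000 -1.0000
    outer loop
      vertex 21.000 19.000 0.000
      vertex 21.000 0.000 0.000
      vertex 0.000 0.000 0.000
    endloop
  endfacet
  facet normal 0.0000 0.0000 -1.0000
    outer loop
      vertex 0.000 19.000 0.000
      vertex 21.000 19.000 0.000
      vertex 0.000 0.000 0.000
    endloop
  endfacet
  facet normal 0.0000 0.0000 1.0000
    outer loop
      vertex 0.000 0.000 27.000
      vertex 21.000 0.000 27.000
      vertex 21.000 19.000 27.000
    endloop
  endfacet
  facet normal 0.0000 0.0000 1.0000
    outer loop
      vertex 0.000 0.000 27.000
      vertex 21.000 19.000 27.000
      vertex 0.000 19.000 27.000
    endloop
  endfacet
  facet normal 0.0000 -1.0000 0.0000
    outer loop
      vertex 0.000 0.000 0.000
      vertex 21.000 0.000 0.000
      vertex 21.000 0.000 27.000
    endloop
  endfacet
  facet normal 0.0000 -1.0000 0.0000
    outer loop
      vertex 0.000 0.000 0.000
      vertex 21.000 0.000 27.000
      vertex 0.000 0.000 27.000
    endloop
  endfacet
  facet normal 0.0000 1.0000 0.0000
    outer loop
      vertex 21.000 19.000 27.000
      vertex 21.000 19.000 0.000
      vertex 0.000 19.000 0.000
    endloop
  endfacet
  facet normal 0.0000 1.0000 0.0000
    outer loop
      vertex 0.000 19.000 27.000
      vertex 21.000 19.000 27.000
      vertex 0.000 19.000 0.000
    endloop
  endfacet
  facet normal -1.0000 0.0000 0.0000
    outer loop
      vertex 0.000 19.000 27.000
      vertex 0.000 19.000 0.000
      vertex 0.000 0.000 0.000
    endloop
  endfacet
  facet normal -1.0000 0.0000 0.0000
    outer loop
      vertex 0.000 0.000 27.000
      vertex 0.000 19.000 27.000
      vertex 0.000 0.000 0.000
    endloop
  endfacet
  facet normal 1.0000 0.0000 0.0000
    outer loop
      vertex 21.000 0.000 0.000
      vertex 21.000 19.000 0.000
      vertex 21.000 19.000 27.000
    endloop
  endfacet
  facet normal 1.0000 0.0000 0.0000
    outer loop
      vertex 21.000 0.000 0.000
      vertex 21.000 19.000 27.000
      vertex 21.000 0.000 27.000
    endloop
  endfacet
endsolid part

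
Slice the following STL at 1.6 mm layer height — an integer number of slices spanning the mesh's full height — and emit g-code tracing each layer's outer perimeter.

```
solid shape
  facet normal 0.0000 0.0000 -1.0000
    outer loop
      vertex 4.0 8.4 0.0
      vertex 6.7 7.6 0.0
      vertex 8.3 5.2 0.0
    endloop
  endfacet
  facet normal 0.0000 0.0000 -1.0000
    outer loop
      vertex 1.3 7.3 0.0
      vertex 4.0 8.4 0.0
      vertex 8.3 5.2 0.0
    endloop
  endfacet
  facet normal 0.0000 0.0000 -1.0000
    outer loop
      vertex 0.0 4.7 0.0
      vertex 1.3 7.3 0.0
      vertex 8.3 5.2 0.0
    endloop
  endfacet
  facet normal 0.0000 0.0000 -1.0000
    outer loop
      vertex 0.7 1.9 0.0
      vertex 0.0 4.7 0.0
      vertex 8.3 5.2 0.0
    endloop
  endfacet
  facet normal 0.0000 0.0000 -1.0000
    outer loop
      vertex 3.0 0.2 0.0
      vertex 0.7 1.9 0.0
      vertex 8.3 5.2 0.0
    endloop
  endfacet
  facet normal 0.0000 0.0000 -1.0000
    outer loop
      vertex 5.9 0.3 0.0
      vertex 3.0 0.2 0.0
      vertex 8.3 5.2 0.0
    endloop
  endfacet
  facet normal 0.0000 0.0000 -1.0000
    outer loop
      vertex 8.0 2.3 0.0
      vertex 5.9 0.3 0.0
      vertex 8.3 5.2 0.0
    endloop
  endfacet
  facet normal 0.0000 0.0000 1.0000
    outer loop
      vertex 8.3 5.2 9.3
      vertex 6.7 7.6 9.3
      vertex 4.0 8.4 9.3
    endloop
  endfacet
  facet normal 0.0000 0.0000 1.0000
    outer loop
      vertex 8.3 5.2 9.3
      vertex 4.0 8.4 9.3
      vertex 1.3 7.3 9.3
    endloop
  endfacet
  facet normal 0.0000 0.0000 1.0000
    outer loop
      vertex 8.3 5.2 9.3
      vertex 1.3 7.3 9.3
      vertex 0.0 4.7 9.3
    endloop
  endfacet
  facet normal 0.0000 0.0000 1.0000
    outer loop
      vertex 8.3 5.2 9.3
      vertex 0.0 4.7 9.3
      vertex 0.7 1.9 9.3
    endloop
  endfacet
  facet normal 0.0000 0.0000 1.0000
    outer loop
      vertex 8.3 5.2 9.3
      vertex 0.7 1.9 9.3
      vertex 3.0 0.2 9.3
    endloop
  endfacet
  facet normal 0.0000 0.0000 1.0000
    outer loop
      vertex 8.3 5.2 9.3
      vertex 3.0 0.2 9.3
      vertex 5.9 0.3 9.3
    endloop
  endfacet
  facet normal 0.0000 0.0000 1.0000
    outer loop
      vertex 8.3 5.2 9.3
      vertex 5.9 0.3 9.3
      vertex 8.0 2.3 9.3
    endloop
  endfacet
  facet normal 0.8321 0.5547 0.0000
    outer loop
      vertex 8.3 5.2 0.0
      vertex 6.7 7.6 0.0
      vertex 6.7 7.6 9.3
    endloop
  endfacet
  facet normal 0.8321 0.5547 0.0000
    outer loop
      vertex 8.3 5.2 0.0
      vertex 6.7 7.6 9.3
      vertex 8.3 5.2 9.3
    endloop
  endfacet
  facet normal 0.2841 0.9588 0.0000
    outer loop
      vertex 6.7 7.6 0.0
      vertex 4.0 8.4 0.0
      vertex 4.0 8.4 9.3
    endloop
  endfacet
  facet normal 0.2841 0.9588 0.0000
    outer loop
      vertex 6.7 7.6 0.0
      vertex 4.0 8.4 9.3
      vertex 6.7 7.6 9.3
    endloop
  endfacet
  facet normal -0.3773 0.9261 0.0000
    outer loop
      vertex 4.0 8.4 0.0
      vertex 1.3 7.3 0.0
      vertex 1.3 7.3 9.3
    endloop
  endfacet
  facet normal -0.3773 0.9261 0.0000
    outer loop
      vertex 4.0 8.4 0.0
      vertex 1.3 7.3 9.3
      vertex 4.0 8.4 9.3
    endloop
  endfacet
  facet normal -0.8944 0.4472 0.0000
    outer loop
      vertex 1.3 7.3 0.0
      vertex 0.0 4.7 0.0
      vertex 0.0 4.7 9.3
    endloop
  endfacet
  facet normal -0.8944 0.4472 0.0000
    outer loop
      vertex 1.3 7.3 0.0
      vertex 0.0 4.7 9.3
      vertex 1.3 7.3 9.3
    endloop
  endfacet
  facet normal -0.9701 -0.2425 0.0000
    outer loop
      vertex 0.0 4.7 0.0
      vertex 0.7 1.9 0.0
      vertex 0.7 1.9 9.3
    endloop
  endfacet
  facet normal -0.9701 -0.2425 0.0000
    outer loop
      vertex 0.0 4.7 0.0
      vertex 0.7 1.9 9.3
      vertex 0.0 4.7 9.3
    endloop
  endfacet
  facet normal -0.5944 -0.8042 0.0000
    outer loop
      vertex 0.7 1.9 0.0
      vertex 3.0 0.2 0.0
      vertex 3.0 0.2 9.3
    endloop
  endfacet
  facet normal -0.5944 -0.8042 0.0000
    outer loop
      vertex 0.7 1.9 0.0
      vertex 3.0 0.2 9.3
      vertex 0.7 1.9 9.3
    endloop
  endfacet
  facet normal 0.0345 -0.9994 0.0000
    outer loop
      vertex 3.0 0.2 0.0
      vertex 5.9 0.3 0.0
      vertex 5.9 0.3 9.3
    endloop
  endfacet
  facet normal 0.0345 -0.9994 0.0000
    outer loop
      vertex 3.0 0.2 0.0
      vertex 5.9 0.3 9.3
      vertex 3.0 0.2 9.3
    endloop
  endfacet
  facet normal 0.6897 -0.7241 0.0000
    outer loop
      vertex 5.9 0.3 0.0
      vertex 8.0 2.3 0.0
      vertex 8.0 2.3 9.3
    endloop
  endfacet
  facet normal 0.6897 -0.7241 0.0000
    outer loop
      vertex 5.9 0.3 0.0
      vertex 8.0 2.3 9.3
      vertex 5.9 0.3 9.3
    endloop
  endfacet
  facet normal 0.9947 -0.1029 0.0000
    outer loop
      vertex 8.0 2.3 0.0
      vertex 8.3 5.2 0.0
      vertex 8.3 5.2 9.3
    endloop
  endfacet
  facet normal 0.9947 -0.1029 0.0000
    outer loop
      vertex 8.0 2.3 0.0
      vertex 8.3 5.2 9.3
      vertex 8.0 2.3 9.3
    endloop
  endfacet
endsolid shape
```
; perimeter-only toolpath
G21 ; units = mm
G90 ; absolute positioning
G28 ; home
; layer 1
G0 Z1.6
G0 X8.3 Y5.2
G1 X6.7 Y7.6
G1 X4.0 Y8.4
G1 X1.3 Y7.3
G1 X0.0 Y4.7
G1 X0.7 Y1.9
G1 X3.0 Y0.2
G1 X5.9 Y0.3
G1 X8.0 Y2.3
G1 X8.3 Y5.2
; layer 2
G0 Z3.1
G0 X8.3 Y5.2
G1 X6.7 Y7.6
G1 X4.0 Y8.4
G1 X1.3 Y7.3
G1 X0.0 Y4.7
G1 X0.7 Y1.9
G1 X3.0 Y0.2
G1 X5.9 Y0.3
G1 X8.0 Y2.3
G1 X8.3 Y5.2
; layer 3
G0 Z4.7
G0 X8.3 Y5.2
G1 X6.7 Y7.6
G1 X4.0 Y8.4
G1 X1.3 Y7.3
G1 X0.0 Y4.7
G1 X0.7 Y1.9
G1 X3.0 Y0.2
G1 X5.9 Y0.3
G1 X8.0 Y2.3
G1 X8.3 Y5.2
; layer 4
G0 Z6.2
G0 X8.3 Y5.2
G1 X6.7 Y7.6
G1 X4.0 Y8.4
G1 X1.3 Y7.3
G1 X0.0 Y4.7
G1 X0.7 Y1.9
G1 X3.0 Y0.2
G1 X5.9 Y0.3
G1 X8.0 Y2.3
G1 X8.3 Y5.2
; layer 5
G0 Z7.8
G0 X8.3 Y5.2
G1 X6.7 Y7.6
G1 X4.0 Y8.4
G1 X1.3 Y7.3
G1 X0.0 Y4.7
G1 X0.7 Y1.9
G1 X3.0 Y0.2
G1 X5.9 Y0.3
G1 X8.0 Y2.3
G1 X8.3 Y5.2
; layer 6
G0 Z9.3
G0 X8.3 Y5.2
G1 X6.7 Y7.6
G1 X4.0 Y8.4
G1 X1.3 Y7.3
G1 X0.0 Y4.7
G1 X0.7 Y1.9
G1 X3.0 Y0.2
G1 X5.9 Y0.3
G1 X8.0 Y2.3
G1 X8.3 Y5.2
M2 ; end

The solid is a regular 9-sided prism (a cylinder approximated with 9 flat sides), circumscribed radius ≈ 4.2 mm, height ≈ 9.3 mm. Slicing at Δz = 1.6 mm — 6 equal slices spanning the solid's height, so layer i sits at z = i·h/6 — gives 6 non-empty perimeters. Each is a 9-segment closed polygon; G0 lifts to the layer z and rapids to the start vertex, then G1 traces the edges.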